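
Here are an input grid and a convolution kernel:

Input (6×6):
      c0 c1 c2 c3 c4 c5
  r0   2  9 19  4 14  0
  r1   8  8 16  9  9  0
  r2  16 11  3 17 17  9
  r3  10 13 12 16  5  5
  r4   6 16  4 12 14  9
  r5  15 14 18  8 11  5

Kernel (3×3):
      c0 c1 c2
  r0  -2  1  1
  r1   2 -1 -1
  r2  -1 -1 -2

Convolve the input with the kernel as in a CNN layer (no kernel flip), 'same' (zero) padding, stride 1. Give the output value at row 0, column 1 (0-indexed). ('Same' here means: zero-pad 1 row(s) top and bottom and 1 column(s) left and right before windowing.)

-72

The receptive field on the zero-padded input at this output position is [0 0 0 / 2 9 19 / 8 8 16]. Elementwise product with the kernel and sum: 0·-2 + 0·1 + 0·1 + 2·2 + 9·-1 + 19·-1 + 8·-1 + 8·-1 + 16·-2.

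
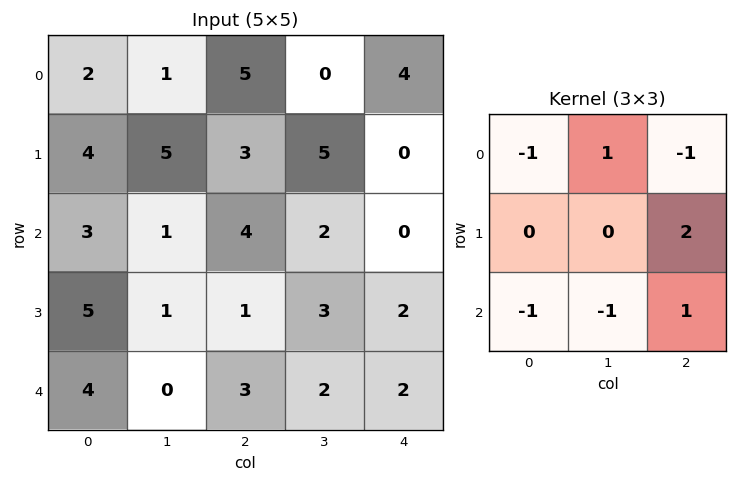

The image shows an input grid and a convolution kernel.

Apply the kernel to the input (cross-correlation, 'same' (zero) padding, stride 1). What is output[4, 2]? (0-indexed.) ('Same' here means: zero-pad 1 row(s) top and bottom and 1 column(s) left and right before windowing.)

1

The receptive field on the zero-padded input at this output position is [1 1 3 / 0 3 2 / 0 0 0]. Elementwise product with the kernel and sum: 1·-1 + 1·1 + 3·-1 + 2·2 + 0·-1 + 0·-1 + 0·1.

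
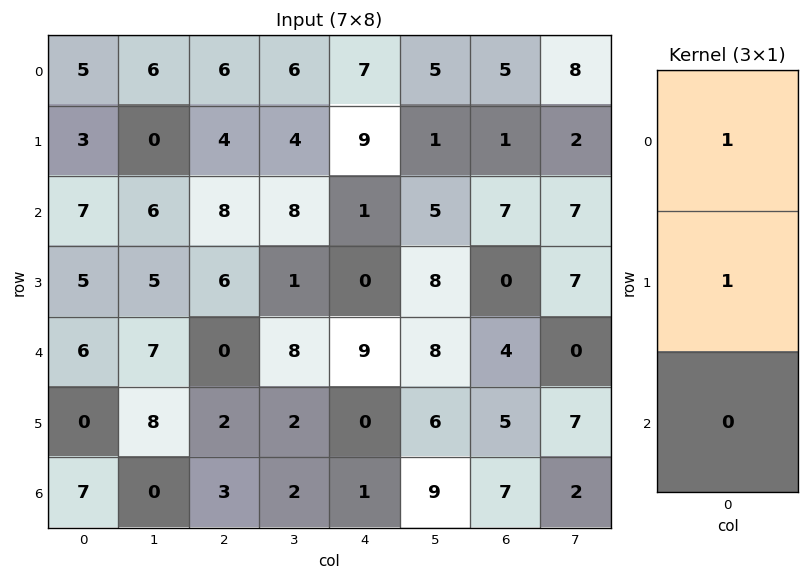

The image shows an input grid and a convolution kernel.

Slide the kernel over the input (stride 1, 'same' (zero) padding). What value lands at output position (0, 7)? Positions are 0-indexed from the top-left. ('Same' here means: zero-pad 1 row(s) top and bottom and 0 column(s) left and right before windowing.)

8

The receptive field on the zero-padded input at this output position is [0 / 8 / 2]. Elementwise product with the kernel and sum: 0·1 + 8·1.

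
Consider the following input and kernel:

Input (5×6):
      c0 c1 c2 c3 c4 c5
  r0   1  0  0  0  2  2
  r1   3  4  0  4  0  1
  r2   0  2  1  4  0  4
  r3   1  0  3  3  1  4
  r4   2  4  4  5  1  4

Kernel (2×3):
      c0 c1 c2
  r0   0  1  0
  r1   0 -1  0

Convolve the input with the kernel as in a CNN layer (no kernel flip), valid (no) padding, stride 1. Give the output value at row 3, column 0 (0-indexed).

-4

The receptive field on the input at this output position is [1 0 3 / 2 4 4]. Elementwise product with the kernel and sum: 0·1 + 4·-1.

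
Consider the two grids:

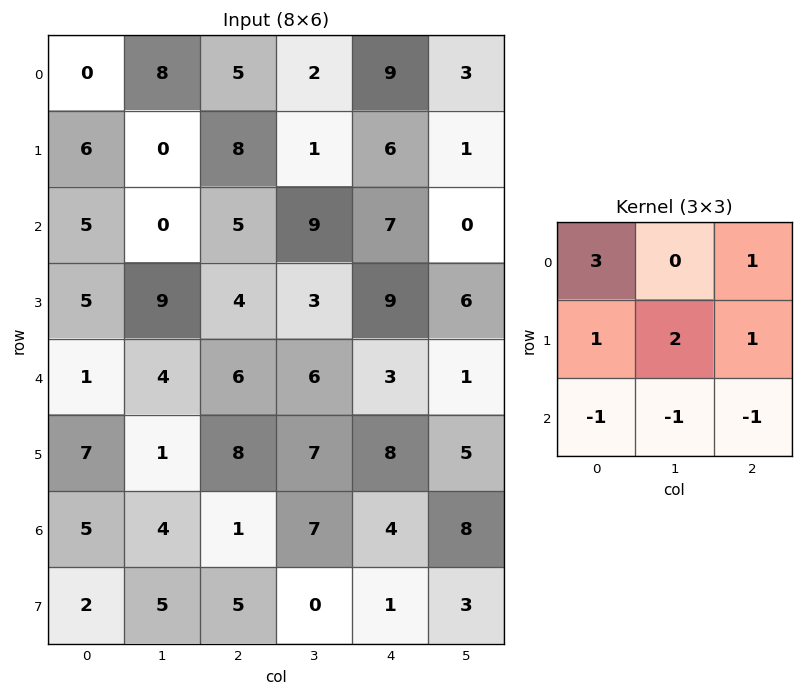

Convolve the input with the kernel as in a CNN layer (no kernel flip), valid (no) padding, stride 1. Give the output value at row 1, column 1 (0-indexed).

The receptive field on the input at this output position is [0 8 1 / 0 5 9 / 9 4 3]. Elementwise product with the kernel and sum: 0·3 + 1·1 + 0·1 + 5·2 + 9·1 + 9·-1 + 4·-1 + 3·-1.

4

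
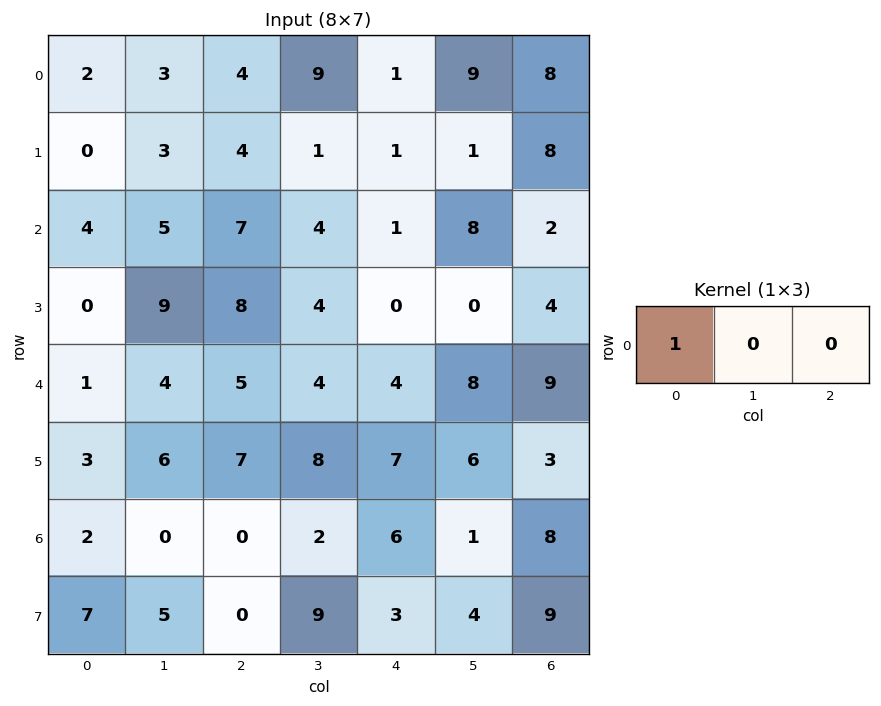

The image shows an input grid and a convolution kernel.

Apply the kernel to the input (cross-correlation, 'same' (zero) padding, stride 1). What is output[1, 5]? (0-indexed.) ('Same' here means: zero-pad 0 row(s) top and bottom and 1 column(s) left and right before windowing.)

1

The receptive field on the zero-padded input at this output position is [1 1 8]. Elementwise product with the kernel and sum: 1·1.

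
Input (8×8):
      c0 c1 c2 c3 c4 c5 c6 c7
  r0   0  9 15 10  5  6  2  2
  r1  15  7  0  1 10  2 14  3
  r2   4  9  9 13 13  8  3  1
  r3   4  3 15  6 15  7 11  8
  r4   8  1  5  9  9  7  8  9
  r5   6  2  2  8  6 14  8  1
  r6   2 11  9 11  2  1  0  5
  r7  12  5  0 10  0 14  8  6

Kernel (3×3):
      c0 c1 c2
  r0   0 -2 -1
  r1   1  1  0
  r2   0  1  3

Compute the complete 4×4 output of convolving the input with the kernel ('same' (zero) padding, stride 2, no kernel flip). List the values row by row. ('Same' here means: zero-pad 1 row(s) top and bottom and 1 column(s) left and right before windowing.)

36 27 31 31
-20 50 40 15
9 -4 29 -4
15 38 29 10

Output[0,0]: The receptive field on the zero-padded input at this output position is [0 0 0 / 0 0 9 / 0 15 7]. Elementwise product with the kernel and sum: 0·-2 + 0·-1 + 0·1 + 0·1 + 15·1 + 7·3.
Output[0,1]: The receptive field on the zero-padded input at this output position is [0 0 0 / 9 15 10 / 7 0 1]. Elementwise product with the kernel and sum: 0·-2 + 0·-1 + 9·1 + 15·1 + 0·1 + 1·3.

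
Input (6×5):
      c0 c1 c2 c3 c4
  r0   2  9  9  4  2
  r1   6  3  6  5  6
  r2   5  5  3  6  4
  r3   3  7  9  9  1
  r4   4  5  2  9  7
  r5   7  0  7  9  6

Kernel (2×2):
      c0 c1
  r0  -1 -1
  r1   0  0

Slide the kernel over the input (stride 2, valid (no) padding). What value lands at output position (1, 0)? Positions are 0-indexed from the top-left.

The receptive field on the input at this output position is [5 5 / 3 7]. Elementwise product with the kernel and sum: 5·-1 + 5·-1.

-10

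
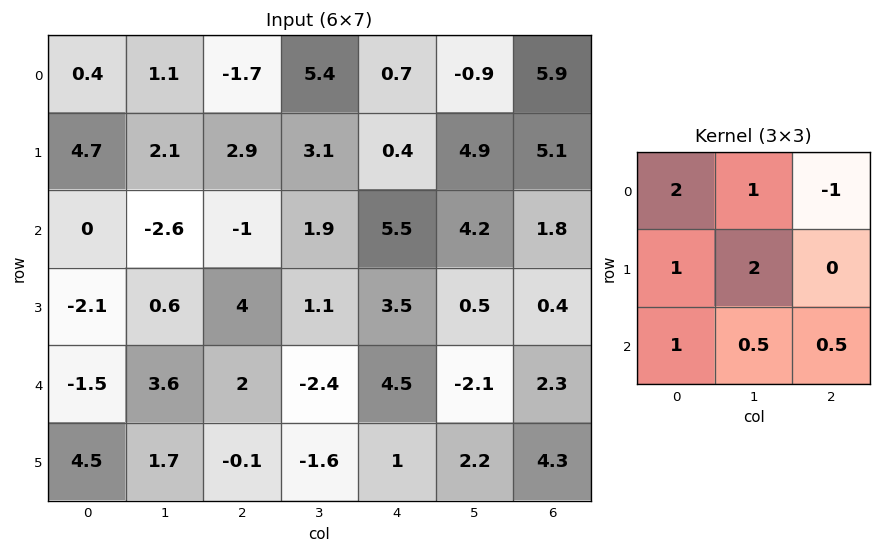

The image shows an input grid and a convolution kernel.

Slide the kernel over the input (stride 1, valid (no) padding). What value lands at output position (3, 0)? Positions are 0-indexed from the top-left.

3.4

The receptive field on the input at this output position is [-2.1 0.6 4 / -1.5 3.6 2 / 4.5 1.7 -0.1]. Elementwise product with the kernel and sum: -2.1·2 + 0.6·1 + 4·-1 + -1.5·1 + 3.6·2 + 4.5·1 + 1.7·0.5 + -0.1·0.5.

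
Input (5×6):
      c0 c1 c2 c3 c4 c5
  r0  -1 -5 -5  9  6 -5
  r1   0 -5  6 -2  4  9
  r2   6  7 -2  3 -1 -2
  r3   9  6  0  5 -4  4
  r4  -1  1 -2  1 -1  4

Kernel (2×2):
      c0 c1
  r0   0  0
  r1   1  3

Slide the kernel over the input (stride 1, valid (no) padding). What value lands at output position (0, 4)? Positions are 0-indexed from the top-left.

31

The receptive field on the input at this output position is [6 -5 / 4 9]. Elementwise product with the kernel and sum: 4·1 + 9·3.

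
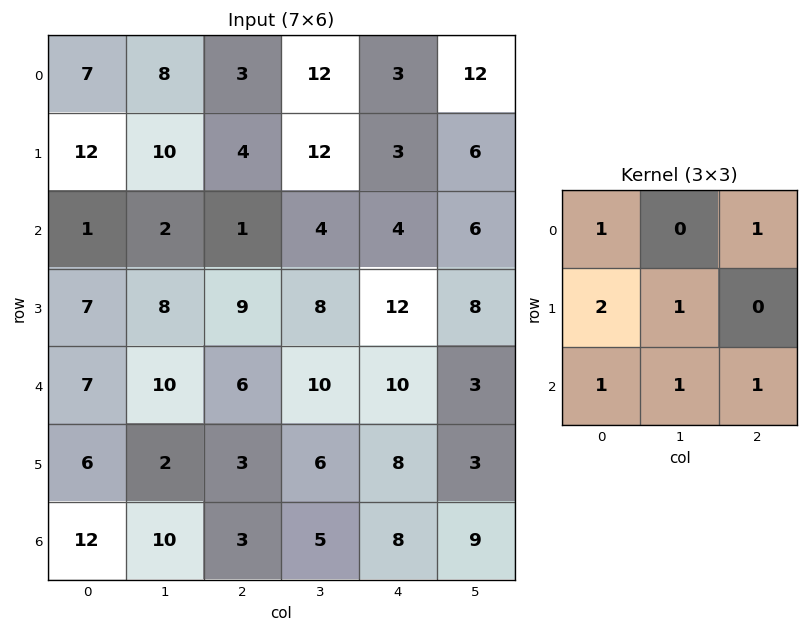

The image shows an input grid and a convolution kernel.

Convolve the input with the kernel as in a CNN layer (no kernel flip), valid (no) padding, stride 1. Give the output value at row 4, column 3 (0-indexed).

55

The receptive field on the input at this output position is [10 10 3 / 6 8 3 / 5 8 9]. Elementwise product with the kernel and sum: 10·1 + 3·1 + 6·2 + 8·1 + 5·1 + 8·1 + 9·1.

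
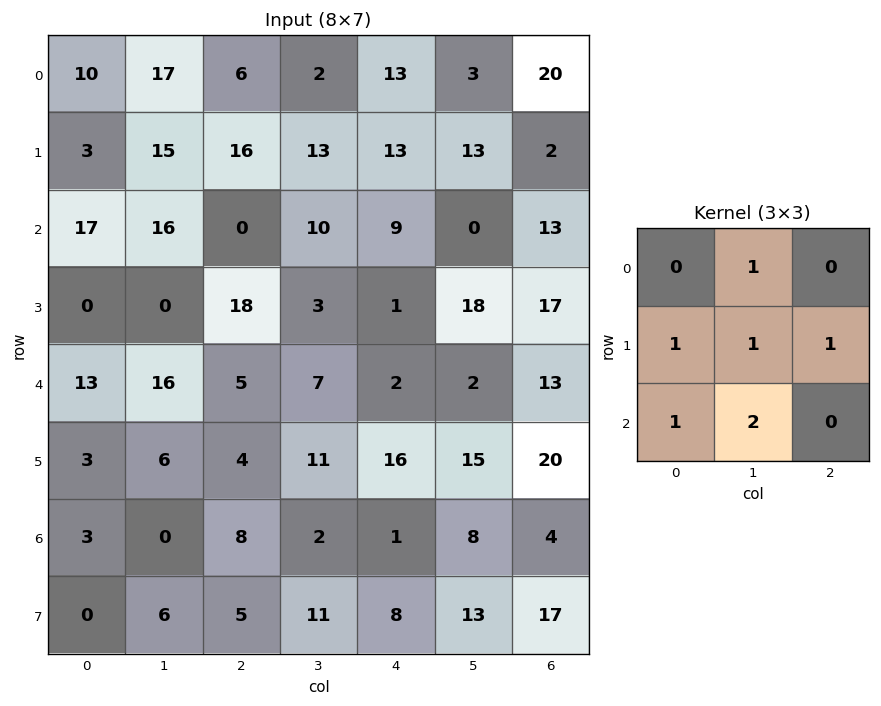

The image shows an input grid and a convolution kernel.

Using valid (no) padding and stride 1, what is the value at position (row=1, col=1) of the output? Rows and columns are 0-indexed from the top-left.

The receptive field on the input at this output position is [15 16 13 / 16 0 10 / 0 18 3]. Elementwise product with the kernel and sum: 16·1 + 16·1 + 0·1 + 10·1 + 0·1 + 18·2.

78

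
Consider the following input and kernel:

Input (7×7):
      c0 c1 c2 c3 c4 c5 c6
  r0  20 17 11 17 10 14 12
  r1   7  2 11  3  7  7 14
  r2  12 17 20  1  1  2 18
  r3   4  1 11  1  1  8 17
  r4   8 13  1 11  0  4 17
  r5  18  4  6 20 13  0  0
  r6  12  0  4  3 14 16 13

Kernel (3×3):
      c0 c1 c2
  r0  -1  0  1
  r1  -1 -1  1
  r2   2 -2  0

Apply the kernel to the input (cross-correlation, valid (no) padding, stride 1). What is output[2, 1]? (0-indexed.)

-3

The receptive field on the input at this output position is [17 20 1 / 1 11 1 / 13 1 11]. Elementwise product with the kernel and sum: 17·-1 + 1·1 + 1·-1 + 11·-1 + 1·1 + 13·2 + 1·-2.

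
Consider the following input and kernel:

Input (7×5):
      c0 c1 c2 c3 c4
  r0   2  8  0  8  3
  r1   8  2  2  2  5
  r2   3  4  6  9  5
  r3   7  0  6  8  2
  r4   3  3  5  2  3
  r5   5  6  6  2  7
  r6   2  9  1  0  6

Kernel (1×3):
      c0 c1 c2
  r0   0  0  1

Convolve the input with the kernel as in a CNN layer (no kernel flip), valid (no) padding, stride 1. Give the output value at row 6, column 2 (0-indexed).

The receptive field on the input at this output position is [1 0 6]. Elementwise product with the kernel and sum: 6·1.

6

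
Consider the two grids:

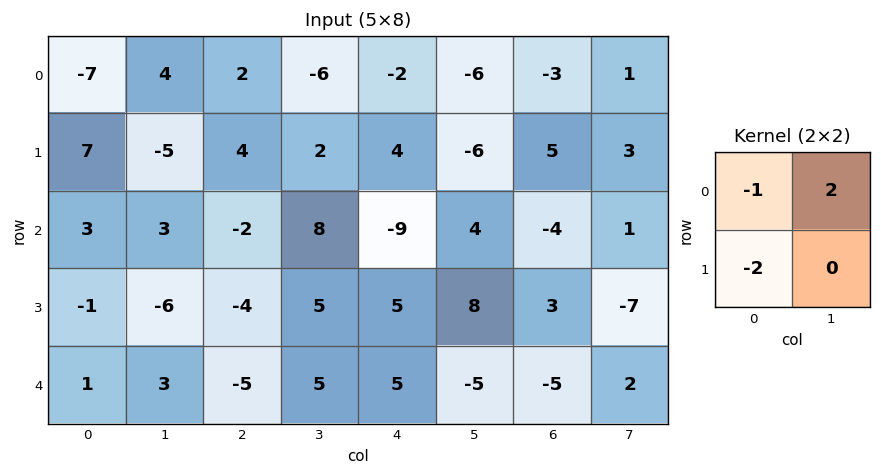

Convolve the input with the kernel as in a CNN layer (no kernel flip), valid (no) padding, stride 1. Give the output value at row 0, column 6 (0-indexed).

-5

The receptive field on the input at this output position is [-3 1 / 5 3]. Elementwise product with the kernel and sum: -3·-1 + 1·2 + 5·-2.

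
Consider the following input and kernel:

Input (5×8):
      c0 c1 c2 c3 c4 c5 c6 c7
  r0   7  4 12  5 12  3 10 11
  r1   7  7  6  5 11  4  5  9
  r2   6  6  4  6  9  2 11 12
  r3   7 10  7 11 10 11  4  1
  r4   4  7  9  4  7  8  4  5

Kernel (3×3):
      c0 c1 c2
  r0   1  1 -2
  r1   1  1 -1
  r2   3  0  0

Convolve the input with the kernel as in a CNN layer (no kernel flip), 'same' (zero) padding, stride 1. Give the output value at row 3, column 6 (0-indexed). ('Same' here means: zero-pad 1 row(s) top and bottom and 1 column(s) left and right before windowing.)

27

The receptive field on the zero-padded input at this output position is [2 11 12 / 11 4 1 / 8 4 5]. Elementwise product with the kernel and sum: 2·1 + 11·1 + 12·-2 + 11·1 + 4·1 + 1·-1 + 8·3.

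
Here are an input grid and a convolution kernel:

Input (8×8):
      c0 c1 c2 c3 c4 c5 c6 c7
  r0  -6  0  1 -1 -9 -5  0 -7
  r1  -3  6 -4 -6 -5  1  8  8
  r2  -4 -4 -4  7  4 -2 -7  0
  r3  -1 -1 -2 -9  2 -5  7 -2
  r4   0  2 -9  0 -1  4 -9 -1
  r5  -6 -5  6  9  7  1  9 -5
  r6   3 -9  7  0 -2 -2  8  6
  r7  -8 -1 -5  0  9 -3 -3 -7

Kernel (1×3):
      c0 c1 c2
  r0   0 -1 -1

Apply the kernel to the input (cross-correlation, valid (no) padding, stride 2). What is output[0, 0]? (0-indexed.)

-1

The receptive field on the input at this output position is [-6 0 1]. Elementwise product with the kernel and sum: 0·-1 + 1·-1.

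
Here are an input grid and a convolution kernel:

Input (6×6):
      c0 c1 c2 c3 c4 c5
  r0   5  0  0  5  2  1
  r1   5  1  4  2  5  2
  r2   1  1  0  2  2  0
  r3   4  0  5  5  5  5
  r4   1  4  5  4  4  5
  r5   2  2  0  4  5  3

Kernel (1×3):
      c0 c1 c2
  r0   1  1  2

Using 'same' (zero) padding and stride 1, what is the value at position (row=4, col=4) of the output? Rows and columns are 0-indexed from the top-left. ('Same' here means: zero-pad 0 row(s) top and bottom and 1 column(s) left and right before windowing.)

18

The receptive field on the zero-padded input at this output position is [4 4 5]. Elementwise product with the kernel and sum: 4·1 + 4·1 + 5·2.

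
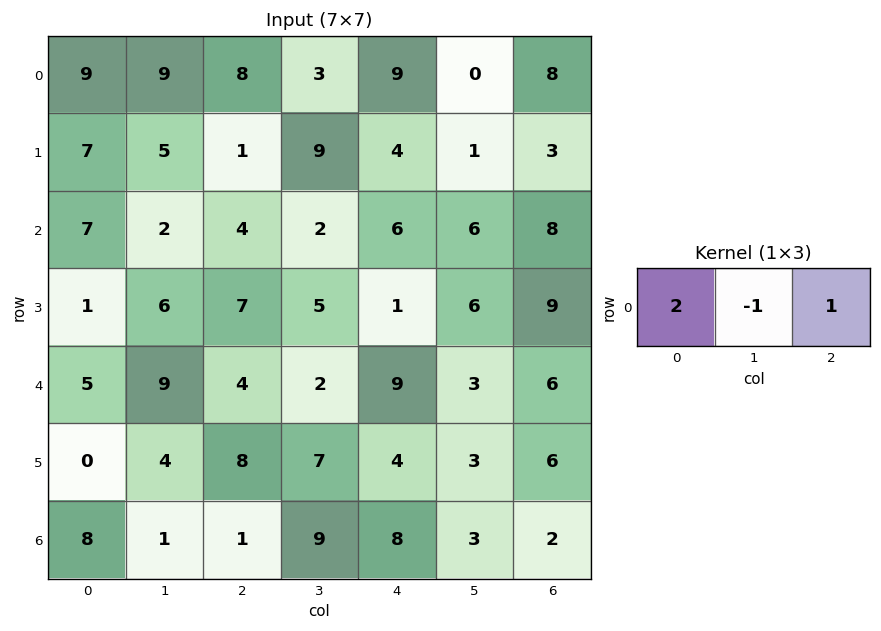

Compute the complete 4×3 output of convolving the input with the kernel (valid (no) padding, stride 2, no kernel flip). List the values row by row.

Output[0,0]: The receptive field on the input at this output position is [9 9 8]. Elementwise product with the kernel and sum: 9·2 + 9·-1 + 8·1.
Output[0,1]: The receptive field on the input at this output position is [8 3 9]. Elementwise product with the kernel and sum: 8·2 + 3·-1 + 9·1.

17 22 26
16 12 14
5 15 21
16 1 15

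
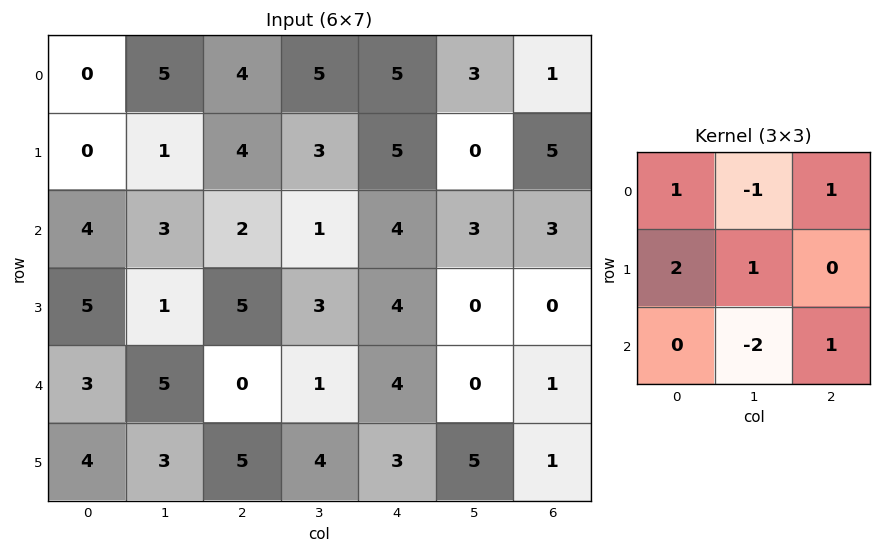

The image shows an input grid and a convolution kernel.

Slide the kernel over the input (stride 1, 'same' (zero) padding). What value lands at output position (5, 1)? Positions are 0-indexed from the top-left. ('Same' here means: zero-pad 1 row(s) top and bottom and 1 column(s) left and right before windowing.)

9

The receptive field on the zero-padded input at this output position is [3 5 0 / 4 3 5 / 0 0 0]. Elementwise product with the kernel and sum: 3·1 + 5·-1 + 0·1 + 4·2 + 3·1 + 0·-2 + 0·1.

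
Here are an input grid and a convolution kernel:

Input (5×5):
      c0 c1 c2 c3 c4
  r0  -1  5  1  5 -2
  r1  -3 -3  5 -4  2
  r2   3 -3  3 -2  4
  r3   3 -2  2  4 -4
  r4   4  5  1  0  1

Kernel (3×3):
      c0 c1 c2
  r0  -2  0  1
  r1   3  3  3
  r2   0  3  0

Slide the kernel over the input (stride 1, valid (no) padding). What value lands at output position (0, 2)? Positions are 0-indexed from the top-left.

-1

The receptive field on the input at this output position is [1 5 -2 / 5 -4 2 / 3 -2 4]. Elementwise product with the kernel and sum: 1·-2 + -2·1 + 5·3 + -4·3 + 2·3 + -2·3.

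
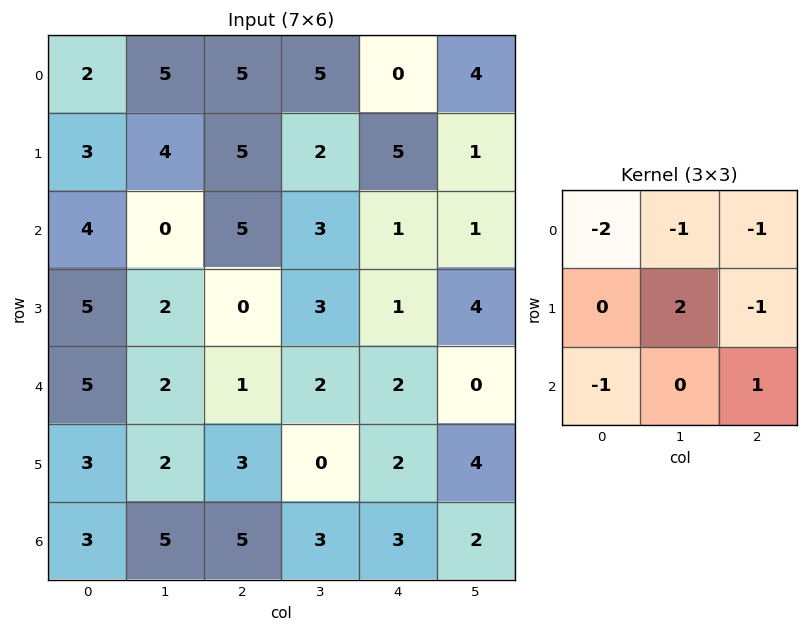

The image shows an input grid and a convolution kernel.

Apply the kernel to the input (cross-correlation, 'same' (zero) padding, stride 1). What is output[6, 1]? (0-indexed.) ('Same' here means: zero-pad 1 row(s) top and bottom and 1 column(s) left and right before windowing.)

The receptive field on the zero-padded input at this output position is [3 2 3 / 3 5 5 / 0 0 0]. Elementwise product with the kernel and sum: 3·-2 + 2·-1 + 3·-1 + 5·2 + 5·-1 + 0·-1 + 0·1.

-6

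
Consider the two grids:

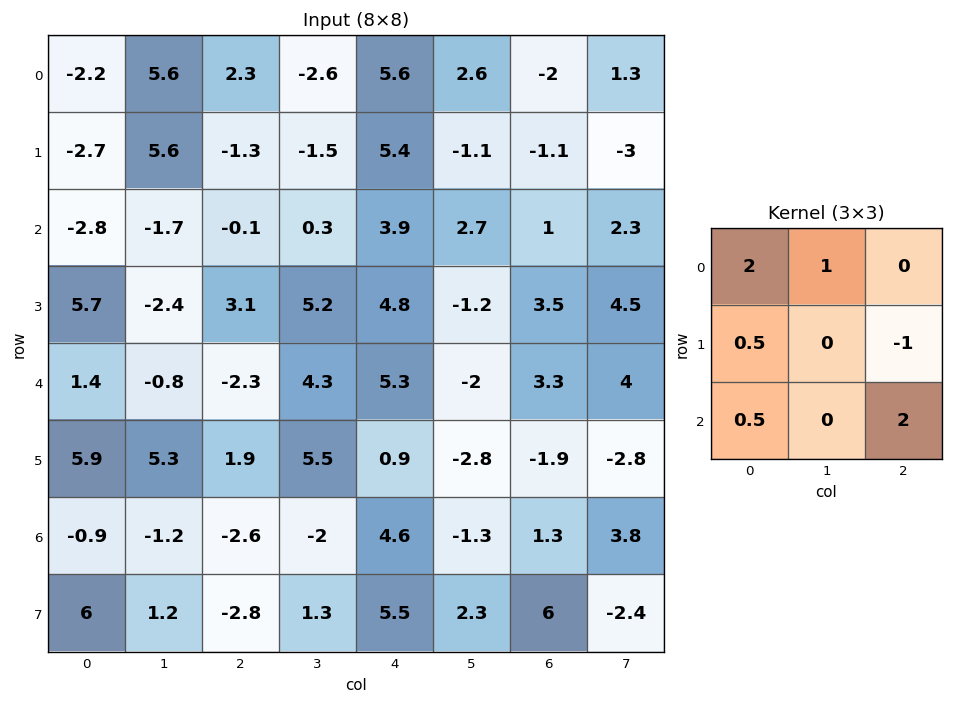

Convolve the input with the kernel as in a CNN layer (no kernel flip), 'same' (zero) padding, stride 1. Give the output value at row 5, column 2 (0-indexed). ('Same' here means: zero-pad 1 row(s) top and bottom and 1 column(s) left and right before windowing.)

-11.35

The receptive field on the zero-padded input at this output position is [-0.8 -2.3 4.3 / 5.3 1.9 5.5 / -1.2 -2.6 -2]. Elementwise product with the kernel and sum: -0.8·2 + -2.3·1 + 5.3·0.5 + 5.5·-1 + -1.2·0.5 + -2·2.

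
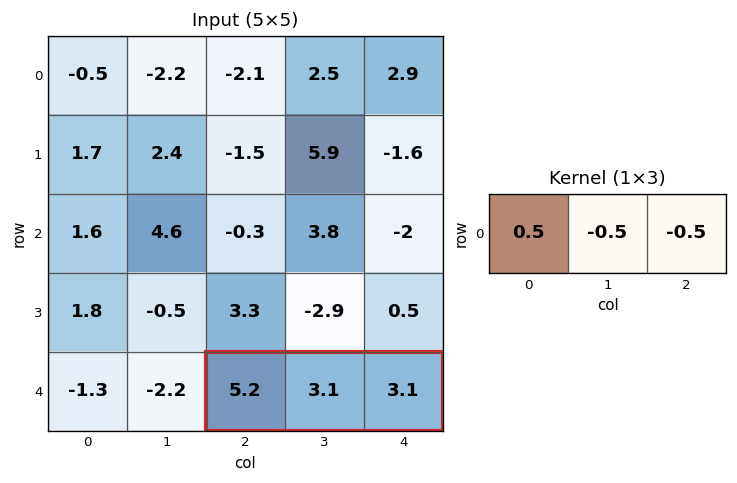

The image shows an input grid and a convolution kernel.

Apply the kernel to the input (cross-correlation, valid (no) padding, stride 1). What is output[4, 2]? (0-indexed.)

The receptive field on the input at this output position is [5.2 3.1 3.1]. Elementwise product with the kernel and sum: 5.2·0.5 + 3.1·-0.5 + 3.1·-0.5.

-0.5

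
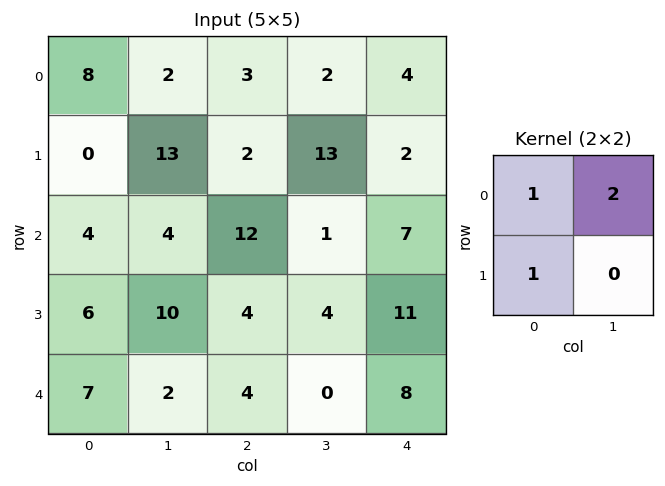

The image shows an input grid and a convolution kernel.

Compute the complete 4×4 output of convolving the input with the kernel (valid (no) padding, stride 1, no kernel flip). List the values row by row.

Output[0,0]: The receptive field on the input at this output position is [8 2 / 0 13]. Elementwise product with the kernel and sum: 8·1 + 2·2 + 0·1.

12 21 9 23
30 21 40 18
18 38 18 19
33 20 16 26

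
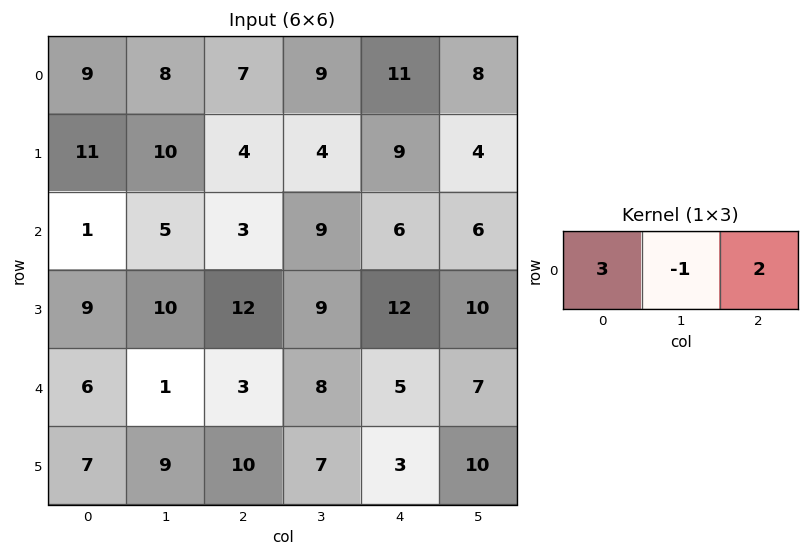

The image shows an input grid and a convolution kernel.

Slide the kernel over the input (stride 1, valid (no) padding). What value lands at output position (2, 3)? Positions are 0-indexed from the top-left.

The receptive field on the input at this output position is [9 6 6]. Elementwise product with the kernel and sum: 9·3 + 6·-1 + 6·2.

33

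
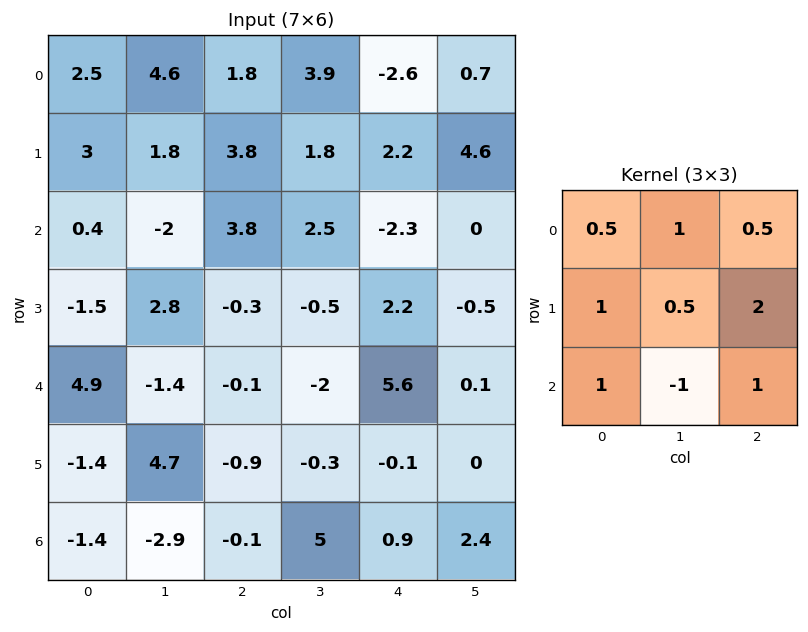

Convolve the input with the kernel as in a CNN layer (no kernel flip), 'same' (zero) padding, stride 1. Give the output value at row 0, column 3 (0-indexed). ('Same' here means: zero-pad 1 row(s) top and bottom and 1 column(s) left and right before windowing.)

The receptive field on the zero-padded input at this output position is [0 0 0 / 1.8 3.9 -2.6 / 3.8 1.8 2.2]. Elementwise product with the kernel and sum: 0·0.5 + 0·1 + 0·0.5 + 1.8·1 + 3.9·0.5 + -2.6·2 + 3.8·1 + 1.8·-1 + 2.2·1.

2.75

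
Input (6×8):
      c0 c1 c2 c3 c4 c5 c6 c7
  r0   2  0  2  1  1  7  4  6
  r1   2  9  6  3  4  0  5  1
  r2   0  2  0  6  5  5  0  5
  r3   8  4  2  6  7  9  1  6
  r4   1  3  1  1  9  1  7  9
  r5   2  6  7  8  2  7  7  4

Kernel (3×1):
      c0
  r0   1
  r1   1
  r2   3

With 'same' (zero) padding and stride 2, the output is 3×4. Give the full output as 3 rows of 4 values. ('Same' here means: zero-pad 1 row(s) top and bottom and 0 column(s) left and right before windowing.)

Output[0,0]: The receptive field on the zero-padded input at this output position is [0 / 2 / 2]. Elementwise product with the kernel and sum: 0·1 + 2·1 + 2·3.
Output[0,1]: The receptive field on the zero-padded input at this output position is [0 / 2 / 6]. Elementwise product with the kernel and sum: 0·1 + 2·1 + 6·3.

8 20 13 19
26 12 30 8
15 24 22 29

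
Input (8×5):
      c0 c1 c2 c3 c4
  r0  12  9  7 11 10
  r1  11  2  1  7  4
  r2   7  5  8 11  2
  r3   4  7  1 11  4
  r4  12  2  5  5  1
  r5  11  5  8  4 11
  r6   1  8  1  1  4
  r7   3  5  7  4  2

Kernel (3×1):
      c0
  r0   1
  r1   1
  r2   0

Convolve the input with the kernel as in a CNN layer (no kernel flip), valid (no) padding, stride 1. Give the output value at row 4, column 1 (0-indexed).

The receptive field on the input at this output position is [2 / 5 / 8]. Elementwise product with the kernel and sum: 2·1 + 5·1.

7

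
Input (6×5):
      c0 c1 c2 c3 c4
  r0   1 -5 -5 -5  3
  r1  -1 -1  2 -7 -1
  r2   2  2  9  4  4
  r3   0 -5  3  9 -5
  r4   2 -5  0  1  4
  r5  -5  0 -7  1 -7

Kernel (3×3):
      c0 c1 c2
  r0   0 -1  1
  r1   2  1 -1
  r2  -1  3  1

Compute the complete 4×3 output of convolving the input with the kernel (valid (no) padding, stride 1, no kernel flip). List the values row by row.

8 36 13
-12 23 43
-18 -15 27
5 -25 -14

Output[0,0]: The receptive field on the input at this output position is [1 -5 -5 / -1 -1 2 / 2 2 9]. Elementwise product with the kernel and sum: -5·-1 + -5·1 + -1·2 + -1·1 + 2·-1 + 2·-1 + 2·3 + 9·1.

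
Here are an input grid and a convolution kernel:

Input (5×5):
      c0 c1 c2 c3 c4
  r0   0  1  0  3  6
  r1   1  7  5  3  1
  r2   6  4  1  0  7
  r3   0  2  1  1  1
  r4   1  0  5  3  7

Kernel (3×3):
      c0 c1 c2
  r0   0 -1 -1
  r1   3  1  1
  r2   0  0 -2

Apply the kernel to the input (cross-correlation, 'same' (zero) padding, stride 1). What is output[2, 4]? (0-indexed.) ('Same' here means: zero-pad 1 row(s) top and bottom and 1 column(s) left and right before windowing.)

The receptive field on the zero-padded input at this output position is [3 1 0 / 0 7 0 / 1 1 0]. Elementwise product with the kernel and sum: 1·-1 + 0·-1 + 0·3 + 7·1 + 0·1 + 0·-2.

6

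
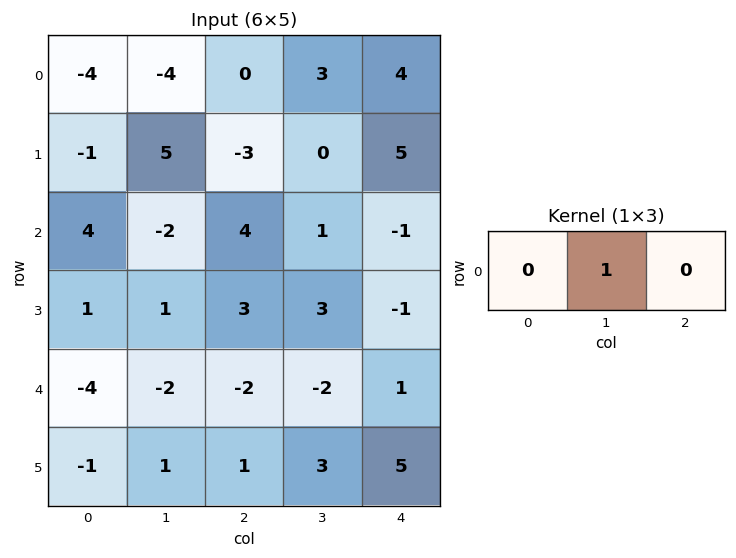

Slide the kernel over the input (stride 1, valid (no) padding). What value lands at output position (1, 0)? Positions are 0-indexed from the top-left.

5

The receptive field on the input at this output position is [-1 5 -3]. Elementwise product with the kernel and sum: 5·1.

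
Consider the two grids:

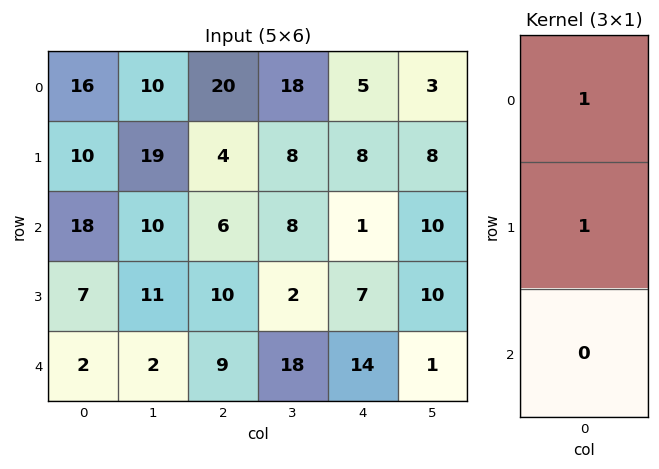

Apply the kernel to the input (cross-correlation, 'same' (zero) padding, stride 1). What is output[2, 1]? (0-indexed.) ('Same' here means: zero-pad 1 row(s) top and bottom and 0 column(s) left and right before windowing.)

The receptive field on the zero-padded input at this output position is [19 / 10 / 11]. Elementwise product with the kernel and sum: 19·1 + 10·1.

29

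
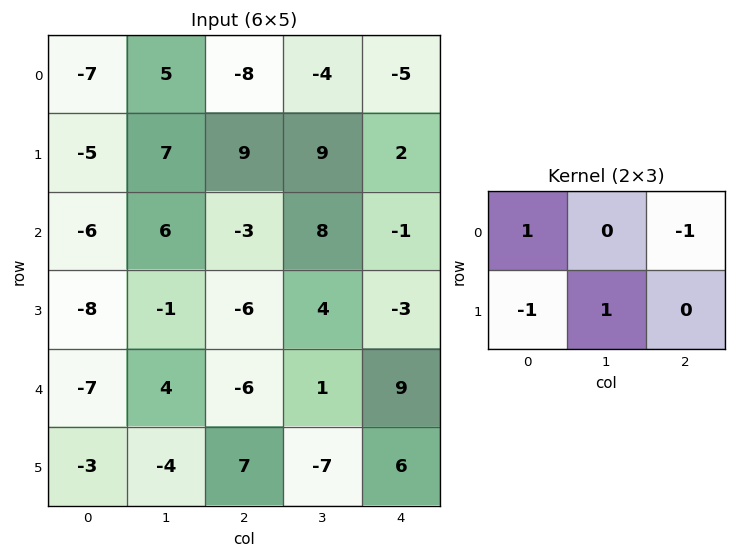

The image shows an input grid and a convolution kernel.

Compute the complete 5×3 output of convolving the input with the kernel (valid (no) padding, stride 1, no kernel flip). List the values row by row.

13 11 -3
-2 -11 18
4 -7 8
9 -15 4
-2 14 -29

Output[0,0]: The receptive field on the input at this output position is [-7 5 -8 / -5 7 9]. Elementwise product with the kernel and sum: -7·1 + -8·-1 + -5·-1 + 7·1.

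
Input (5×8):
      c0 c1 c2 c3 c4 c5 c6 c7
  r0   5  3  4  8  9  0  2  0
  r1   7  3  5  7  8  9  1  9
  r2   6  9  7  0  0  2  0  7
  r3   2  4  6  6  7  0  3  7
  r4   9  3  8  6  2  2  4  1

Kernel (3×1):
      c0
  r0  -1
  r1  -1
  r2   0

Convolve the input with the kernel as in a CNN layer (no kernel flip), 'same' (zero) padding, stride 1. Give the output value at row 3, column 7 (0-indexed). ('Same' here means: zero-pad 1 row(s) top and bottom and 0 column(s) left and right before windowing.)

-14

The receptive field on the zero-padded input at this output position is [7 / 7 / 1]. Elementwise product with the kernel and sum: 7·-1 + 7·-1.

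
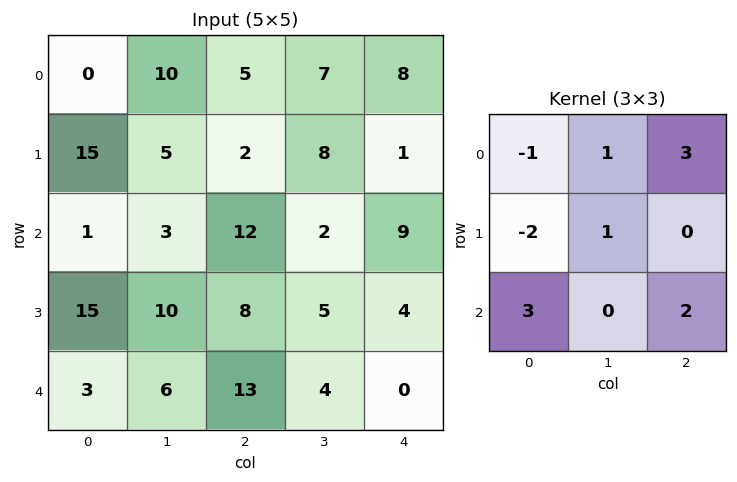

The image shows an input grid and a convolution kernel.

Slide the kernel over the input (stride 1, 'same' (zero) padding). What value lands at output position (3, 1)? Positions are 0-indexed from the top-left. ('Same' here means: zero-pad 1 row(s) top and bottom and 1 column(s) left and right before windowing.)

53

The receptive field on the zero-padded input at this output position is [1 3 12 / 15 10 8 / 3 6 13]. Elementwise product with the kernel and sum: 1·-1 + 3·1 + 12·3 + 15·-2 + 10·1 + 3·3 + 13·2.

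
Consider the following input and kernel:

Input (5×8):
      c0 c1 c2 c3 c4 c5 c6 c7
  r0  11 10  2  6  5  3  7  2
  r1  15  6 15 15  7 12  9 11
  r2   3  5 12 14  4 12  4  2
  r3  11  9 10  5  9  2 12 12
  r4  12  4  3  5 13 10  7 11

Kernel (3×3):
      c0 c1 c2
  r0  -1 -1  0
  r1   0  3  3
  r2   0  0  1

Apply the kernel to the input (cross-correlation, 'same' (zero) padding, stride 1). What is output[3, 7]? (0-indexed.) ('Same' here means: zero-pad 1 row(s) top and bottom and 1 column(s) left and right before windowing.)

The receptive field on the zero-padded input at this output position is [4 2 0 / 12 12 0 / 7 11 0]. Elementwise product with the kernel and sum: 4·-1 + 2·-1 + 12·3 + 0·3 + 0·1.

30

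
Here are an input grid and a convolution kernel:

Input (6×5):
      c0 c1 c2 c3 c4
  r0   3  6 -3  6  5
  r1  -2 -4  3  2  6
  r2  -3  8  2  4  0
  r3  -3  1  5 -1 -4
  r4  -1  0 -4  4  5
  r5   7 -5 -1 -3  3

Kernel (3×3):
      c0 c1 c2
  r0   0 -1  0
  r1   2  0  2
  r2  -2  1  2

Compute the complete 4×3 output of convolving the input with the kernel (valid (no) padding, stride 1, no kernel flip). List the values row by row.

Output[0,0]: The receptive field on the input at this output position is [3 6 -3 / -2 -4 3 / -3 8 2]. Elementwise product with the kernel and sum: 6·-1 + -2·2 + 3·2 + -3·-2 + 8·1 + 2·2.

14 -7 12
19 22 -17
-10 2 20
-32 6 8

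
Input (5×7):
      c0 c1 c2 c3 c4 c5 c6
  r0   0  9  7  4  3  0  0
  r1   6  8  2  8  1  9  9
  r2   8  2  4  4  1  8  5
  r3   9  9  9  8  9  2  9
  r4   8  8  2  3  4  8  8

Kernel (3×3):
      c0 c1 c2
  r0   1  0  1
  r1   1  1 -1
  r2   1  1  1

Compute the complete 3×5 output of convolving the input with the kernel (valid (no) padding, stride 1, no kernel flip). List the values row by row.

33 25 28 17 18
41 44 36 33 34
39 29 22 42 28

Output[0,0]: The receptive field on the input at this output position is [0 9 7 / 6 8 2 / 8 2 4]. Elementwise product with the kernel and sum: 0·1 + 7·1 + 6·1 + 8·1 + 2·-1 + 8·1 + 2·1 + 4·1.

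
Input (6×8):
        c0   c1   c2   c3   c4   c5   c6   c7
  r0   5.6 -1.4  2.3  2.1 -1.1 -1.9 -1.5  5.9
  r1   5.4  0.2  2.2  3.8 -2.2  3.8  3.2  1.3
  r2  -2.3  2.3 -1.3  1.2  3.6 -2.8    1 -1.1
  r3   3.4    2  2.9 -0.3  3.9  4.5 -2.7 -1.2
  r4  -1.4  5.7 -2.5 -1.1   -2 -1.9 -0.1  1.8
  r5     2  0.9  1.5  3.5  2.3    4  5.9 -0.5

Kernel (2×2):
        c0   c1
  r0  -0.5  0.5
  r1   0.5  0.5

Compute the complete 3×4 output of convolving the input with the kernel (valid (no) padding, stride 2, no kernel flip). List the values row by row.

Output[0,0]: The receptive field on the input at this output position is [5.6 -1.4 / 5.4 0.2]. Elementwise product with the kernel and sum: 5.6·-0.5 + -1.4·0.5 + 5.4·0.5 + 0.2·0.5.

-0.7 2.9 0.4 5.95
5 2.55 1 -3
5 3.2 3.2 3.65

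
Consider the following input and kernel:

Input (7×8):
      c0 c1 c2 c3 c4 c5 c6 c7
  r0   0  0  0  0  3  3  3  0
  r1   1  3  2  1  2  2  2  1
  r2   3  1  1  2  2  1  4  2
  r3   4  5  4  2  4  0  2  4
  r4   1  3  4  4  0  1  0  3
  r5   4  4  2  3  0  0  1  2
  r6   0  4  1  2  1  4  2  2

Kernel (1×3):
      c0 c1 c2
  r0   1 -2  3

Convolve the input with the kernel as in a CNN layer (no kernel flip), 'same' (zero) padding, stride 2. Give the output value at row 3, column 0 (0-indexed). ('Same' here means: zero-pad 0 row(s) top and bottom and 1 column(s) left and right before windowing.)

The receptive field on the zero-padded input at this output position is [0 0 4]. Elementwise product with the kernel and sum: 0·1 + 0·-2 + 4·3.

12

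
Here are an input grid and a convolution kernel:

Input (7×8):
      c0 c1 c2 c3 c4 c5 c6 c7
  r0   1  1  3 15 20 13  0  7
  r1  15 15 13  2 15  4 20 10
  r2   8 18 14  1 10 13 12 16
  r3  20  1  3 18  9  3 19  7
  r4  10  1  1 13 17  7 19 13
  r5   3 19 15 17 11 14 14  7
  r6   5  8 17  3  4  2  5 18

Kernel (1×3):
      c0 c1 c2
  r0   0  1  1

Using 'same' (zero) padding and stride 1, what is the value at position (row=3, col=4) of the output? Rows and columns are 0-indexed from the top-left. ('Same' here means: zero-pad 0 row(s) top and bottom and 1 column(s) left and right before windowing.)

12

The receptive field on the zero-padded input at this output position is [18 9 3]. Elementwise product with the kernel and sum: 9·1 + 3·1.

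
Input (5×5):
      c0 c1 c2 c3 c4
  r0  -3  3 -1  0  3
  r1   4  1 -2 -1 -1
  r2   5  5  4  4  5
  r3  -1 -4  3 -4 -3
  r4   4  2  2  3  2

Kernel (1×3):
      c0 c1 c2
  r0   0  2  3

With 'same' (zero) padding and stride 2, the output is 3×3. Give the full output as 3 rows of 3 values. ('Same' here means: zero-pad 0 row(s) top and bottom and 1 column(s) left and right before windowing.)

3 -2 6
25 20 10
14 13 4

Output[0,0]: The receptive field on the zero-padded input at this output position is [0 -3 3]. Elementwise product with the kernel and sum: -3·2 + 3·3.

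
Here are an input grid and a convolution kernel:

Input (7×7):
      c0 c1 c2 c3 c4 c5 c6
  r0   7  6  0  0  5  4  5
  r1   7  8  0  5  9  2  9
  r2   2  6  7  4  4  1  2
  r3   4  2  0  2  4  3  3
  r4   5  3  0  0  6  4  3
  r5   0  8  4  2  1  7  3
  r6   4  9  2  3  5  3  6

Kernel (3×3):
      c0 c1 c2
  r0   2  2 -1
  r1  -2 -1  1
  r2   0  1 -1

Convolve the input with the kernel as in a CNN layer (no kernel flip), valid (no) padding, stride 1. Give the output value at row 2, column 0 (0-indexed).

The receptive field on the input at this output position is [2 6 7 / 4 2 0 / 5 3 0]. Elementwise product with the kernel and sum: 2·2 + 6·2 + 7·-1 + 4·-2 + 2·-1 + 0·1 + 3·1 + 0·-1.

2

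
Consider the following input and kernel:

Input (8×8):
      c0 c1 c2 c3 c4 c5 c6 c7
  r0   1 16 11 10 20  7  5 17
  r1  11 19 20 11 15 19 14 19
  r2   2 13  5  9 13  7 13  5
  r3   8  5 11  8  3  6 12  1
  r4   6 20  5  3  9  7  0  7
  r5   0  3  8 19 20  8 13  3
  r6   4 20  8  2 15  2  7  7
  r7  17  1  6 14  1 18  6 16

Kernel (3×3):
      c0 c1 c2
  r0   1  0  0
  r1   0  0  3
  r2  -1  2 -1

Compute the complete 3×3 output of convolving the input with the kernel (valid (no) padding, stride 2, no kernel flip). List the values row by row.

Output[0,0]: The receptive field on the input at this output position is [1 16 11 / 11 19 20 / 2 13 5]. Elementwise product with the kernel and sum: 1·1 + 20·3 + 2·-1 + 13·2 + 5·-1.

80 56 50
64 6 54
58 46 30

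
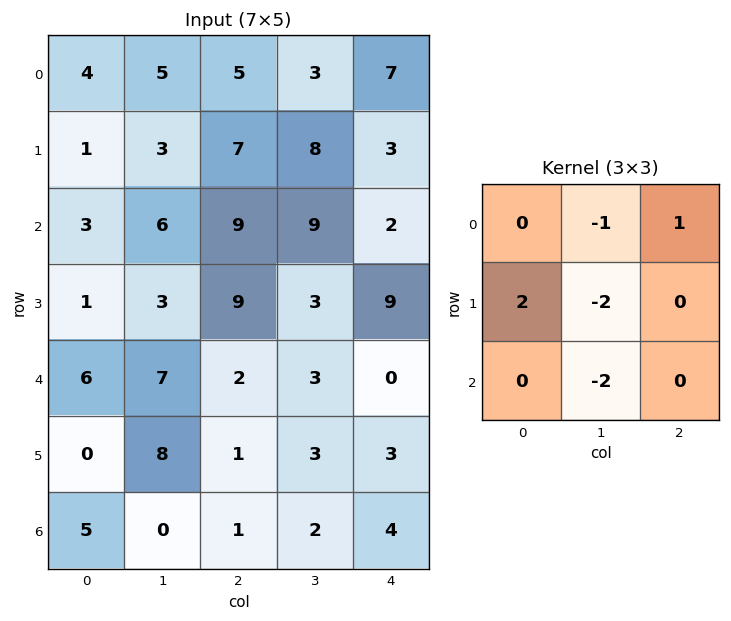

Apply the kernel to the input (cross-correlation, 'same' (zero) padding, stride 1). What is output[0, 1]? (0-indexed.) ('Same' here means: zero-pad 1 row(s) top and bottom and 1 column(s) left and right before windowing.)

-8

The receptive field on the zero-padded input at this output position is [0 0 0 / 4 5 5 / 1 3 7]. Elementwise product with the kernel and sum: 0·-1 + 0·1 + 4·2 + 5·-2 + 3·-2.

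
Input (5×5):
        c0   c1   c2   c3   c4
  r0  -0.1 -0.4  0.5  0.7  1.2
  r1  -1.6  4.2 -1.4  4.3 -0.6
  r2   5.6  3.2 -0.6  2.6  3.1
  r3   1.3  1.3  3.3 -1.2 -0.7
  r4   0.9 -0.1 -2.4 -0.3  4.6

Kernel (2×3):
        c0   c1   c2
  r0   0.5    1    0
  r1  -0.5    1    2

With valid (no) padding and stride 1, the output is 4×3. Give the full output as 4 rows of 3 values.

1.75 5.4 4.75
2.6 3.7 12.7
13.25 1.25 -1.95
-3.4 1 10.55

Output[0,0]: The receptive field on the input at this output position is [-0.1 -0.4 0.5 / -1.6 4.2 -1.4]. Elementwise product with the kernel and sum: -0.1·0.5 + -0.4·1 + -1.6·-0.5 + 4.2·1 + -1.4·2.
Output[0,1]: The receptive field on the input at this output position is [-0.4 0.5 0.7 / 4.2 -1.4 4.3]. Elementwise product with the kernel and sum: -0.4·0.5 + 0.5·1 + 4.2·-0.5 + -1.4·1 + 4.3·2.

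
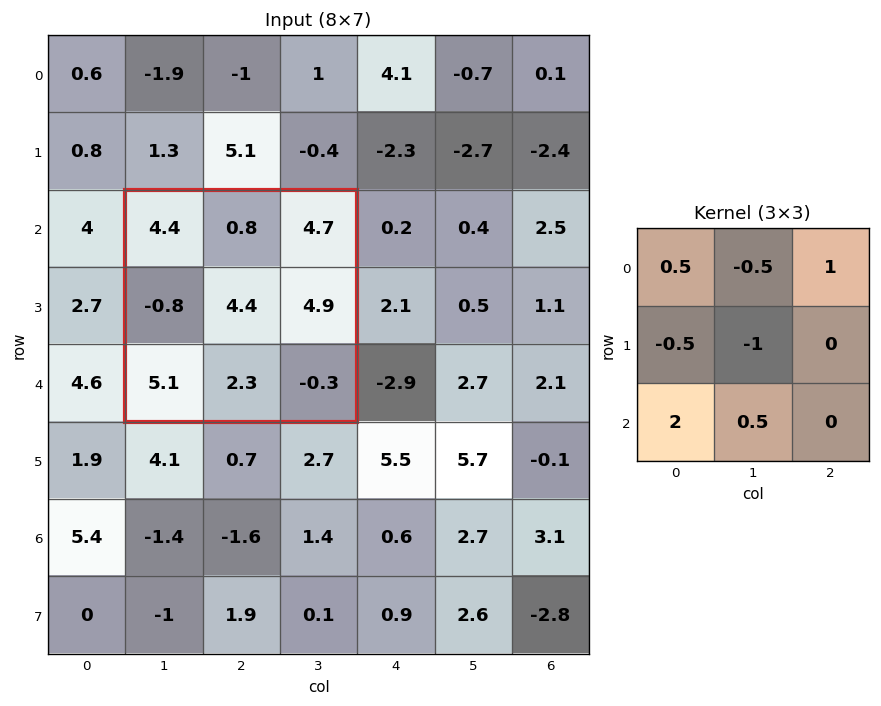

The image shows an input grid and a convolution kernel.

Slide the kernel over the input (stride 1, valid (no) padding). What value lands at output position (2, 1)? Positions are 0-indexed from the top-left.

The receptive field on the input at this output position is [4.4 0.8 4.7 / -0.8 4.4 4.9 / 5.1 2.3 -0.3]. Elementwise product with the kernel and sum: 4.4·0.5 + 0.8·-0.5 + 4.7·1 + -0.8·-0.5 + 4.4·-1 + 5.1·2 + 2.3·0.5.

13.85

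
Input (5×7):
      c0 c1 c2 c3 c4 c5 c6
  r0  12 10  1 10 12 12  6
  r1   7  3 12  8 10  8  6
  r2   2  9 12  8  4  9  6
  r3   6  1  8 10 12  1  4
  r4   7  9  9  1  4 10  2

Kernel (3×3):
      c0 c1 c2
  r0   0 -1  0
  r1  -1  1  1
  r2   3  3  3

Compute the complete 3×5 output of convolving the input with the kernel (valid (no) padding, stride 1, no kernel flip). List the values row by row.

67 103 68 61 49
61 56 82 64 54
69 62 48 44 32

Output[0,0]: The receptive field on the input at this output position is [12 10 1 / 7 3 12 / 2 9 12]. Elementwise product with the kernel and sum: 10·-1 + 7·-1 + 3·1 + 12·1 + 2·3 + 9·3 + 12·3.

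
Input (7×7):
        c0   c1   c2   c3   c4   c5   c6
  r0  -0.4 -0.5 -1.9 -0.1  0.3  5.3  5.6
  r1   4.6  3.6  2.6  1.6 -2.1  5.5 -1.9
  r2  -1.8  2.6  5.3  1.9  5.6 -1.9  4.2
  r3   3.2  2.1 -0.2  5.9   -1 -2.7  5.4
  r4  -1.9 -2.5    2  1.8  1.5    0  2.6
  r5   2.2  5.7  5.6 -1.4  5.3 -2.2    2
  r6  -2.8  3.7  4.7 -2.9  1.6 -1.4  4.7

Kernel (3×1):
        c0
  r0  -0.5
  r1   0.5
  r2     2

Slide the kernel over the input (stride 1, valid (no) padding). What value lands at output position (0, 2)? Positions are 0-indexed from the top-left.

The receptive field on the input at this output position is [-1.9 / 2.6 / 5.3]. Elementwise product with the kernel and sum: -1.9·-0.5 + 2.6·0.5 + 5.3·2.

12.85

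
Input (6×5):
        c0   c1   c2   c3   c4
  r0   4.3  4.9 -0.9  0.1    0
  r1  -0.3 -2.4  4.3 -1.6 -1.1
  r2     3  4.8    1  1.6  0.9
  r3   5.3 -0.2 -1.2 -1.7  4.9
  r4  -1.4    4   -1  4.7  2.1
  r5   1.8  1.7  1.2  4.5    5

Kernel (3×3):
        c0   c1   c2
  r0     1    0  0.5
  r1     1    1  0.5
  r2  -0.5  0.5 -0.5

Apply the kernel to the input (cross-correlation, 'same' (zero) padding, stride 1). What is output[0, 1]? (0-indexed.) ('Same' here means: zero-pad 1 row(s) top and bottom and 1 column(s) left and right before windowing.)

5.55

The receptive field on the zero-padded input at this output position is [0 0 0 / 4.3 4.9 -0.9 / -0.3 -2.4 4.3]. Elementwise product with the kernel and sum: 0·1 + 0·0.5 + 4.3·1 + 4.9·1 + -0.9·0.5 + -0.3·-0.5 + -2.4·0.5 + 4.3·-0.5.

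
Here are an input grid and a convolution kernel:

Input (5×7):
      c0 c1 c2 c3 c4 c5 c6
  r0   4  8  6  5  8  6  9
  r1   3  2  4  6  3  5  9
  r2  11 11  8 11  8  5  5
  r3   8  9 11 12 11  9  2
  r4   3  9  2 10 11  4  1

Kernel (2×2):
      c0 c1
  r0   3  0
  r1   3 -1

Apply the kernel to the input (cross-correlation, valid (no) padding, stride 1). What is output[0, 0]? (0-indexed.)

19

The receptive field on the input at this output position is [4 8 / 3 2]. Elementwise product with the kernel and sum: 4·3 + 3·3 + 2·-1.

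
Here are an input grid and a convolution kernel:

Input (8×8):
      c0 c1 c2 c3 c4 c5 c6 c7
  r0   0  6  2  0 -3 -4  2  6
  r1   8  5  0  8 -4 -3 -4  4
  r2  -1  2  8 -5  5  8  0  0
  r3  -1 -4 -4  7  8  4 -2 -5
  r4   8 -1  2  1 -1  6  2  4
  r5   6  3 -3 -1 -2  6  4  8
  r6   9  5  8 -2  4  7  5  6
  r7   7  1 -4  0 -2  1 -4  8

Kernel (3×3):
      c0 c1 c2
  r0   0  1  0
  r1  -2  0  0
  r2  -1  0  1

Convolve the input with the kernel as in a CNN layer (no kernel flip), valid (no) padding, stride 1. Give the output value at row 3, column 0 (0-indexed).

The receptive field on the input at this output position is [-1 -4 -4 / 8 -1 2 / 6 3 -3]. Elementwise product with the kernel and sum: -4·1 + 8·-2 + 6·-1 + -3·1.

-29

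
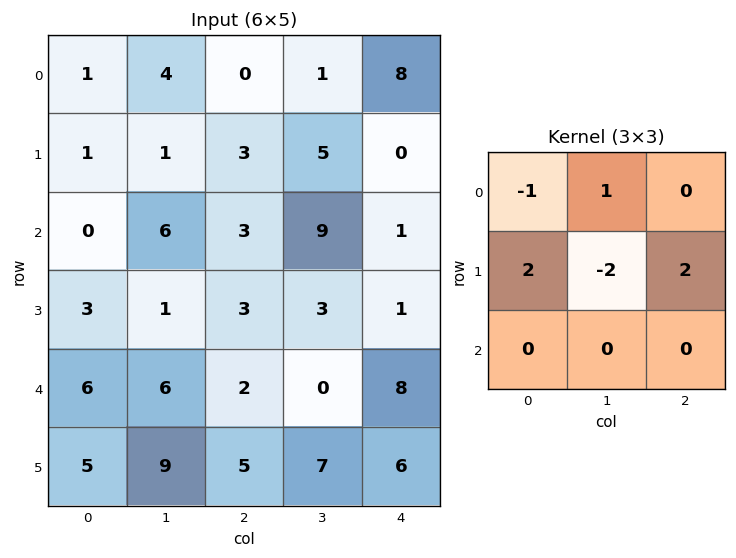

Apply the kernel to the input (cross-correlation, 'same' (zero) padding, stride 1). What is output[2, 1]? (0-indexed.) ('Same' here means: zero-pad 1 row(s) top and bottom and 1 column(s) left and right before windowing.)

The receptive field on the zero-padded input at this output position is [1 1 3 / 0 6 3 / 3 1 3]. Elementwise product with the kernel and sum: 1·-1 + 1·1 + 0·2 + 6·-2 + 3·2.

-6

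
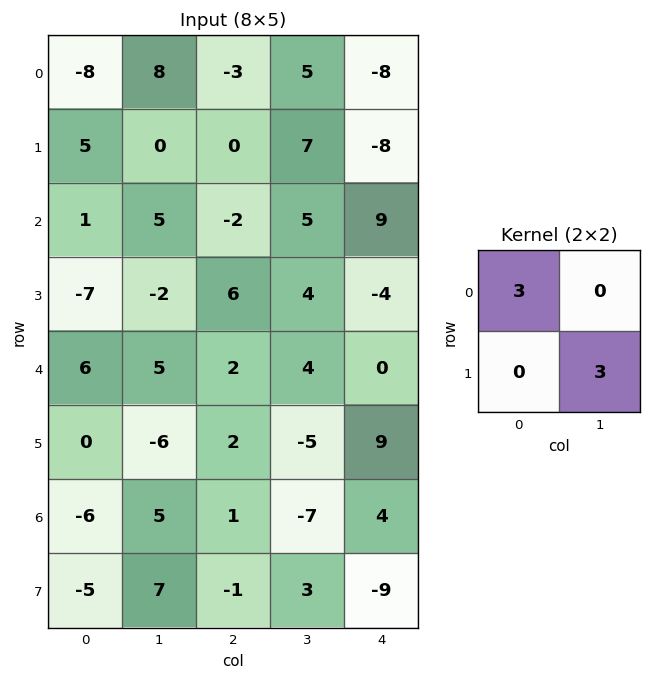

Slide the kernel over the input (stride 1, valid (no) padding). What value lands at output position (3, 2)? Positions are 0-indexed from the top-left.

The receptive field on the input at this output position is [6 4 / 2 4]. Elementwise product with the kernel and sum: 6·3 + 4·3.

30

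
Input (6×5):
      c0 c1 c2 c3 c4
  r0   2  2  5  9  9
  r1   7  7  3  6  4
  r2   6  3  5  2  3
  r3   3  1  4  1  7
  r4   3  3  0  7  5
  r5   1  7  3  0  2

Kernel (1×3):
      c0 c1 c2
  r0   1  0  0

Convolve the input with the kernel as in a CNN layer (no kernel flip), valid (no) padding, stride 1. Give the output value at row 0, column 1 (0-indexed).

The receptive field on the input at this output position is [2 5 9]. Elementwise product with the kernel and sum: 2·1.

2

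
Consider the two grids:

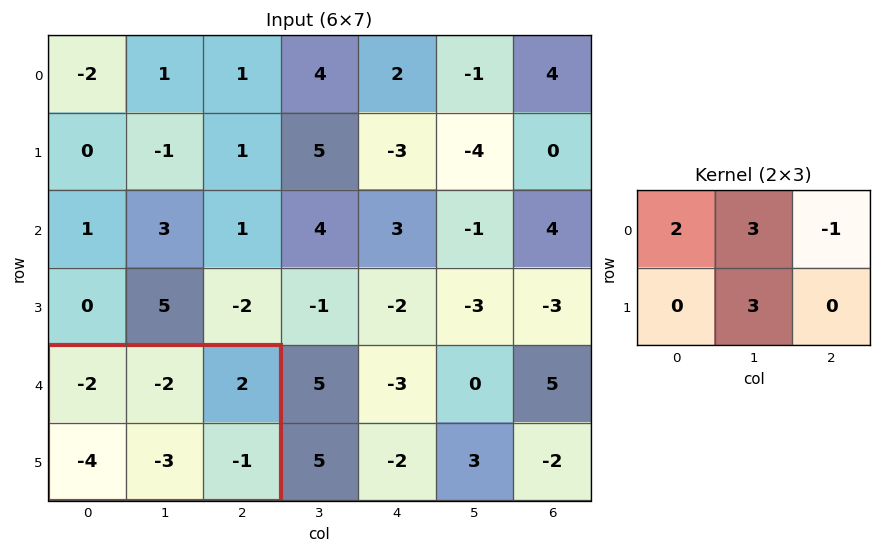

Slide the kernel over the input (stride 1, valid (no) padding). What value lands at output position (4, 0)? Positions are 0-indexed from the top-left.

-21

The receptive field on the input at this output position is [-2 -2 2 / -4 -3 -1]. Elementwise product with the kernel and sum: -2·2 + -2·3 + 2·-1 + -3·3.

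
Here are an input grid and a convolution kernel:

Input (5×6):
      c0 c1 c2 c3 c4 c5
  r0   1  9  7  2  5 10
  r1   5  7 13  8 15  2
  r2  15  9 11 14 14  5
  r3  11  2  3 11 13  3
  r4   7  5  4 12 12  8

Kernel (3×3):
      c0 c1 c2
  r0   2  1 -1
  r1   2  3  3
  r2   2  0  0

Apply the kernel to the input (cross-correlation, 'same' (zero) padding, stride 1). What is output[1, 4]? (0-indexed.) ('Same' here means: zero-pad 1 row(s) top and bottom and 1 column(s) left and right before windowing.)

The receptive field on the zero-padded input at this output position is [2 5 10 / 8 15 2 / 14 14 5]. Elementwise product with the kernel and sum: 2·2 + 5·1 + 10·-1 + 8·2 + 15·3 + 2·3 + 14·2.

94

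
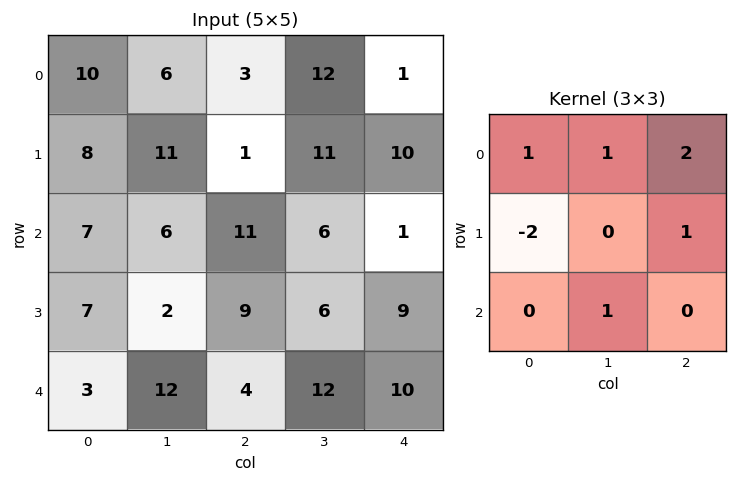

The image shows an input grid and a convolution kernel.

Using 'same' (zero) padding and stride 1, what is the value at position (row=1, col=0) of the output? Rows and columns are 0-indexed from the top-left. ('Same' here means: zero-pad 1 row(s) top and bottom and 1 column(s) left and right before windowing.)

40

The receptive field on the zero-padded input at this output position is [0 10 6 / 0 8 11 / 0 7 6]. Elementwise product with the kernel and sum: 0·1 + 10·1 + 6·2 + 0·-2 + 11·1 + 7·1.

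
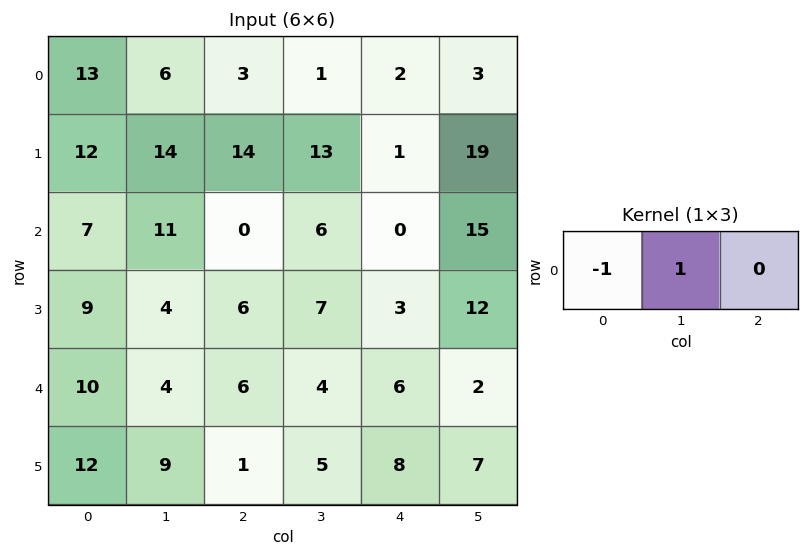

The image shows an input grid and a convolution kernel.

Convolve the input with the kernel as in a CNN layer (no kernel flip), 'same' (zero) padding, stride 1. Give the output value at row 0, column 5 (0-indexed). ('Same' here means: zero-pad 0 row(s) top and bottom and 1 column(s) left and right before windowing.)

The receptive field on the zero-padded input at this output position is [2 3 0]. Elementwise product with the kernel and sum: 2·-1 + 3·1.

1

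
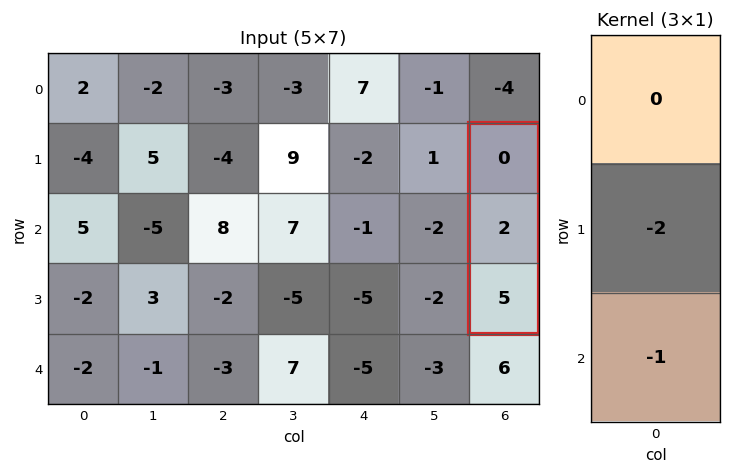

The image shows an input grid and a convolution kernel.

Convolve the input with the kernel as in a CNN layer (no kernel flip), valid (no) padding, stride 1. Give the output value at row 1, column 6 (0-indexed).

-9

The receptive field on the input at this output position is [0 / 2 / 5]. Elementwise product with the kernel and sum: 2·-2 + 5·-1.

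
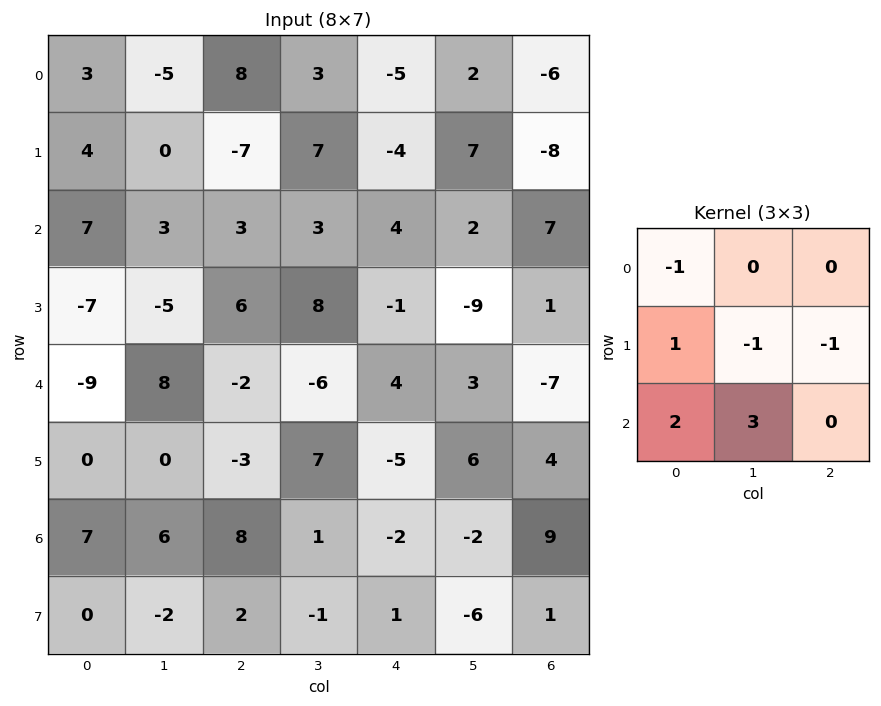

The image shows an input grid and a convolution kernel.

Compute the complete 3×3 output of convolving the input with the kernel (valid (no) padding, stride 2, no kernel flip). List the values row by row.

Output[0,0]: The receptive field on the input at this output position is [3 -5 8 / 4 0 -7 / 7 3 3]. Elementwise product with the kernel and sum: 3·-1 + 4·1 + 0·-1 + -7·-1 + 7·2 + 3·3.
Output[0,1]: The receptive field on the input at this output position is [8 3 -5 / -7 7 -4 / 3 3 4]. Elementwise product with the kernel and sum: 8·-1 + -7·1 + 7·-1 + -4·-1 + 3·2 + 3·3.

31 -3 16
-9 -26 20
44 16 -29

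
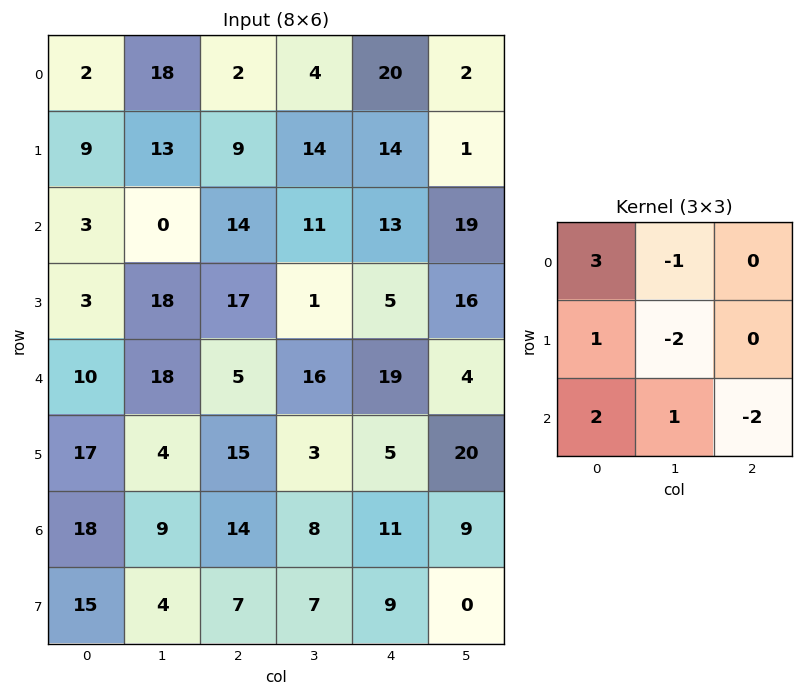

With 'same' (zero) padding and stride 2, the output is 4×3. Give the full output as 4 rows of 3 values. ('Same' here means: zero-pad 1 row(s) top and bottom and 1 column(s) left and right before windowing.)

-21 21 4
-48 53 -12
-14 62 -53
-46 -21 13

Output[0,0]: The receptive field on the zero-padded input at this output position is [0 0 0 / 0 2 18 / 0 9 13]. Elementwise product with the kernel and sum: 0·3 + 0·-1 + 0·1 + 2·-2 + 0·2 + 9·1 + 13·-2.
Output[0,1]: The receptive field on the zero-padded input at this output position is [0 0 0 / 18 2 4 / 13 9 14]. Elementwise product with the kernel and sum: 0·3 + 0·-1 + 18·1 + 2·-2 + 13·2 + 9·1 + 14·-2.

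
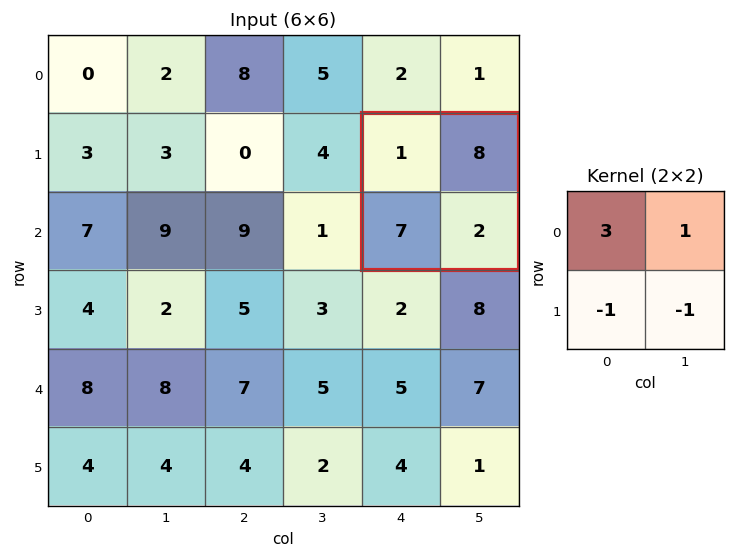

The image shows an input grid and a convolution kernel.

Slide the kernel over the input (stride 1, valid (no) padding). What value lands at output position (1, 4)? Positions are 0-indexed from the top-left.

2

The receptive field on the input at this output position is [1 8 / 7 2]. Elementwise product with the kernel and sum: 1·3 + 8·1 + 7·-1 + 2·-1.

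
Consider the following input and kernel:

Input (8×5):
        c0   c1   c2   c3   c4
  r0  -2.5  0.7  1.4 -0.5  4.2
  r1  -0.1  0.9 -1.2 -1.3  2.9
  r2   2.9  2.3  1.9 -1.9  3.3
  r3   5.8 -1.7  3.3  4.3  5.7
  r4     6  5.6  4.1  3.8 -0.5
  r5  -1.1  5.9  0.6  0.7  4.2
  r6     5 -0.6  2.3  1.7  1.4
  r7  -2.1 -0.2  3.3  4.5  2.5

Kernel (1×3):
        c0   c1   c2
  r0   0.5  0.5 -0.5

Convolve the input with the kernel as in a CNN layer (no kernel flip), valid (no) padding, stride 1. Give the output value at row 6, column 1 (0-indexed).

-0

The receptive field on the input at this output position is [-0.6 2.3 1.7]. Elementwise product with the kernel and sum: -0.6·0.5 + 2.3·0.5 + 1.7·-0.5.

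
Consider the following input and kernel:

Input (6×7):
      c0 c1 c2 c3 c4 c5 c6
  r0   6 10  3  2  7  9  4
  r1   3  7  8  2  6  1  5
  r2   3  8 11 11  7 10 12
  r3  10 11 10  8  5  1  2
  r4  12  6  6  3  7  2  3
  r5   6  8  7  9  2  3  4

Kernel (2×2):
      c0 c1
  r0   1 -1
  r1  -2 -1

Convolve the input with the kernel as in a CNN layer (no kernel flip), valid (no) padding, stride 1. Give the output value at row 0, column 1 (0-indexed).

The receptive field on the input at this output position is [10 3 / 7 8]. Elementwise product with the kernel and sum: 10·1 + 3·-1 + 7·-2 + 8·-1.

-15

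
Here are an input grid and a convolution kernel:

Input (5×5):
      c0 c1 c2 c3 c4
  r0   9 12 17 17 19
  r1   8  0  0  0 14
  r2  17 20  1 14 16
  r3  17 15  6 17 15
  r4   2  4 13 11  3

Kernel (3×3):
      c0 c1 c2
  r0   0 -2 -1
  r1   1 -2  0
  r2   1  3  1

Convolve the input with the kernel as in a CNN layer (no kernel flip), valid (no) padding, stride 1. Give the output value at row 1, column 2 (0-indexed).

The receptive field on the input at this output position is [0 0 14 / 1 14 16 / 6 17 15]. Elementwise product with the kernel and sum: 0·-2 + 14·-1 + 1·1 + 14·-2 + 6·1 + 17·3 + 15·1.

31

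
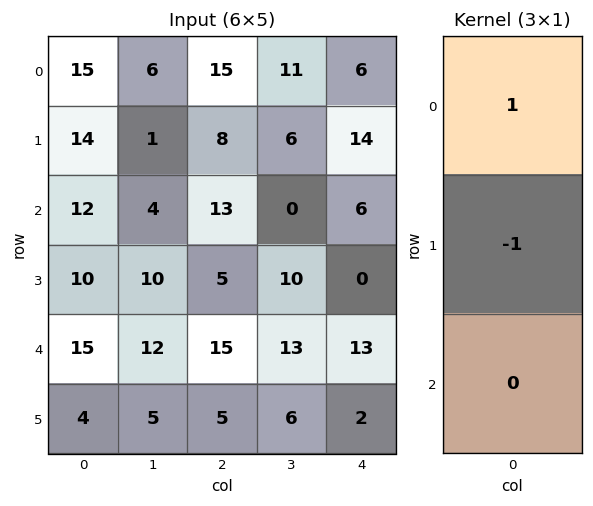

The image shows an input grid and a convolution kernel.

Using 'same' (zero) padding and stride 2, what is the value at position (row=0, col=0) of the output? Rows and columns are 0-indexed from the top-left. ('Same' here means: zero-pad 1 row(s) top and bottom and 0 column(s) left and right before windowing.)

-15

The receptive field on the zero-padded input at this output position is [0 / 15 / 14]. Elementwise product with the kernel and sum: 0·1 + 15·-1.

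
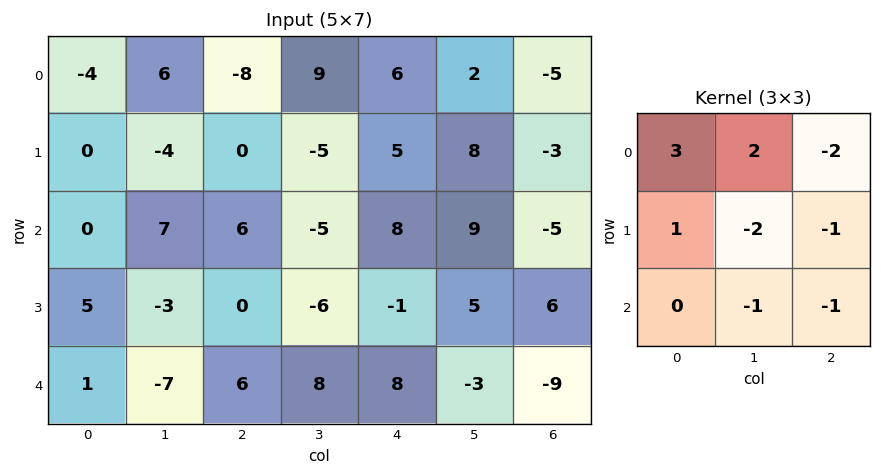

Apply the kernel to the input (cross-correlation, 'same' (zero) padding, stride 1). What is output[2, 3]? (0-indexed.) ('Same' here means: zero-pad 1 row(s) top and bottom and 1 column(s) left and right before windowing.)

The receptive field on the zero-padded input at this output position is [0 -5 5 / 6 -5 8 / 0 -6 -1]. Elementwise product with the kernel and sum: 0·3 + -5·2 + 5·-2 + 6·1 + -5·-2 + 8·-1 + -6·-1 + -1·-1.

-5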